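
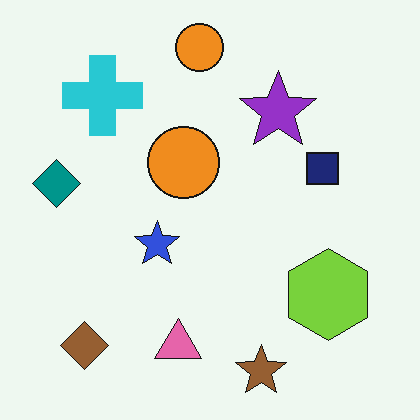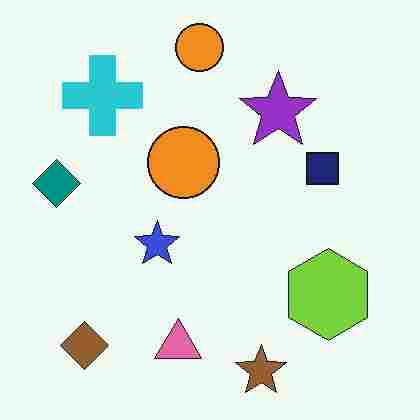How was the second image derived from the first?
The image was degraded with heavy JPEG compression.

Blocky 8×8 compression artifacts appear around shape edges and the flat background shows ringing — characteristic JPEG degradation.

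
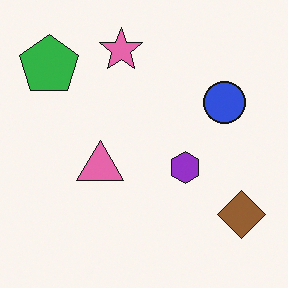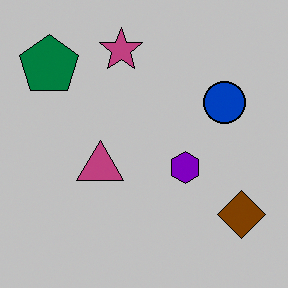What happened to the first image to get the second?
The image was aggressively posterized.

Each flat color has snapped to a coarser quantized level — most visibly, the near-white background has dropped to a flat grey.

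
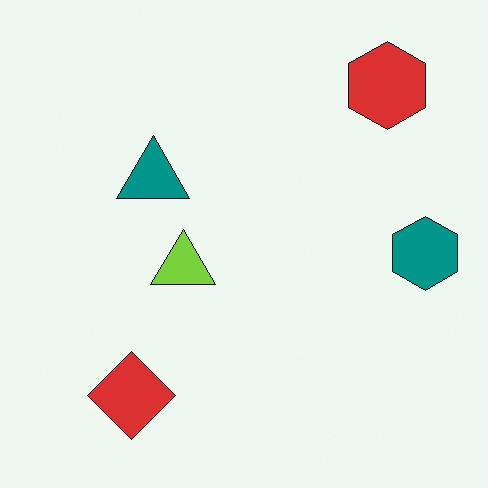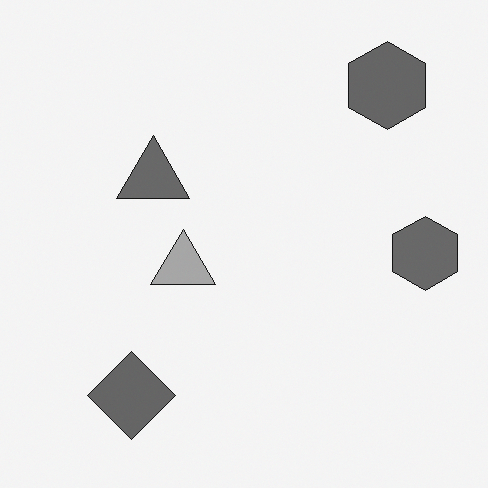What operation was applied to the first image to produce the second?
It was converted to grayscale.

All color is removed — every shape is now a shade of grey.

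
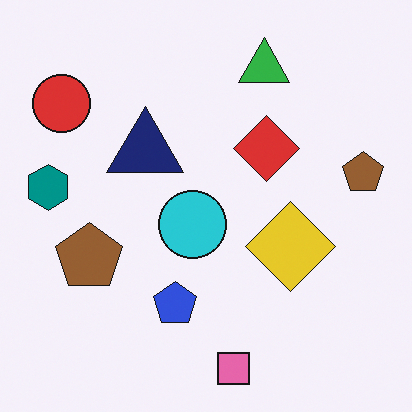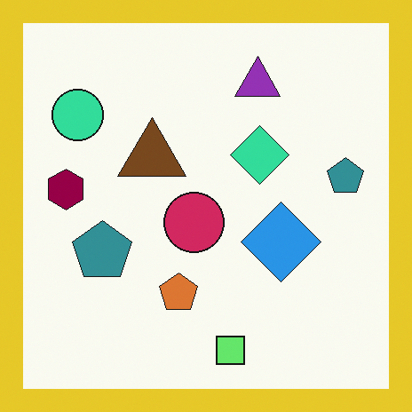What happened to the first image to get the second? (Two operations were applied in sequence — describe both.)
The transformation is: hue-shifted through roughly half the color wheel, then framed with a yellow border.

Every shape's color has rotated by the same amount around the hue wheel — a uniform hue shift. A solid yellow frame runs around the edge of the second image, with the content slightly shrunk inside it.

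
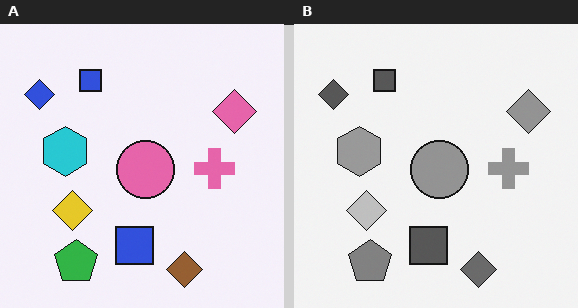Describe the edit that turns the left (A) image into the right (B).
The image was converted to grayscale.

All color is removed — every shape is now a shade of grey.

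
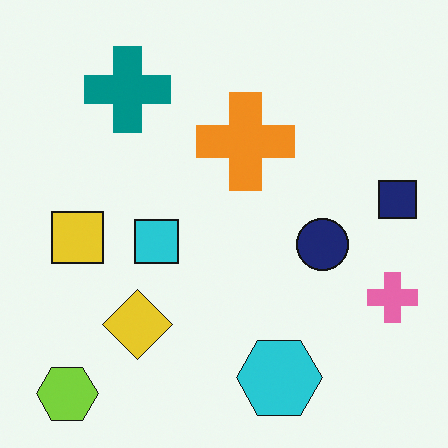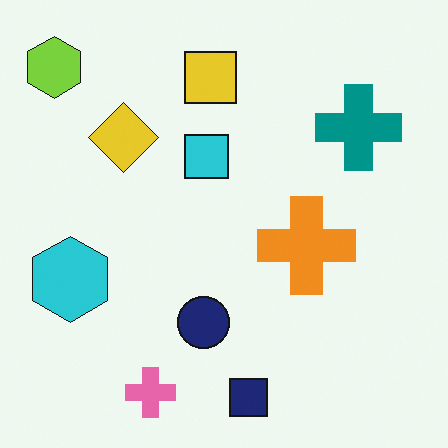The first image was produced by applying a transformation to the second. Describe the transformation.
The transformation is: rotated 90° counter-clockwise.

The lime hexagon sits in the top-left of the second image and the bottom-left of the first — consistent with a whole-image 90° counter-clockwise rotation.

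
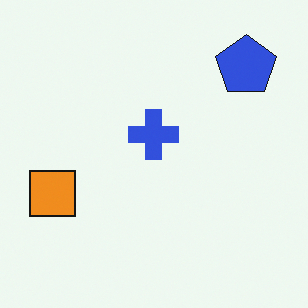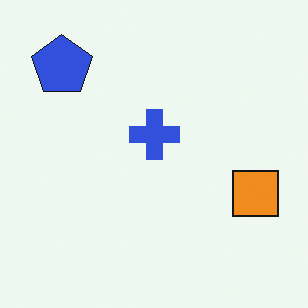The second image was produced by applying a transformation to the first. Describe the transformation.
This is the original image flipped horizontally (left ↔ right).

The orange square is in the left of the first image and the right of the second — shapes on opposite sides of the vertical midline have swapped in a mirror flip.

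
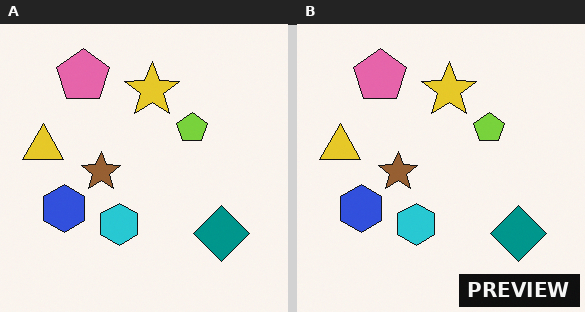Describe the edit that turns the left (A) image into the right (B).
The transformation is: watermarked with the text "PREVIEW" in the lower-right corner.

A dark label reading "PREVIEW" appears in the lower-right corner.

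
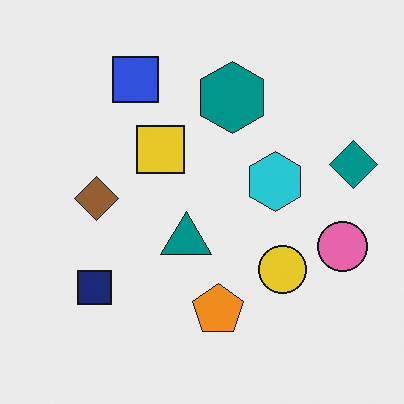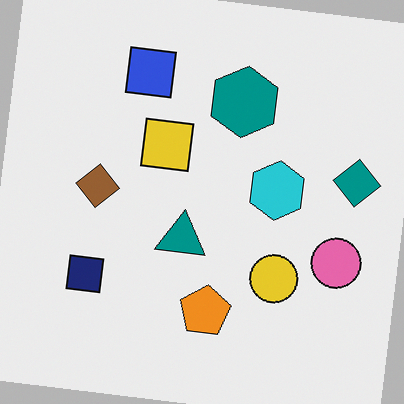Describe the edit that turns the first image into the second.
The image was rotated clockwise by a small amount.

Every shape is tilted by the same angle and the image corners show triangular fill wedges — a whole-image rotation by a non-right angle.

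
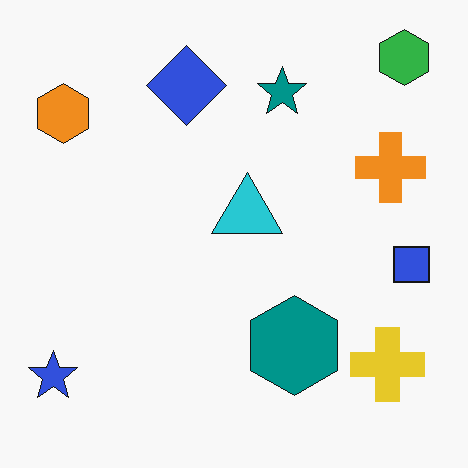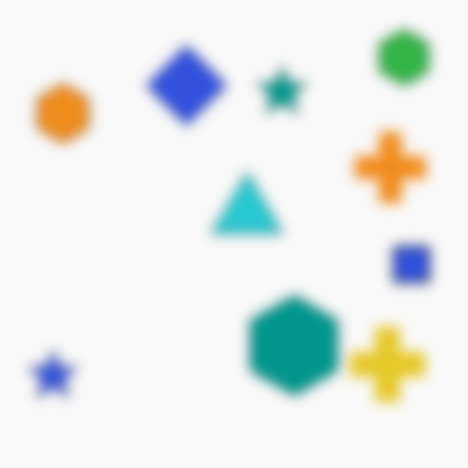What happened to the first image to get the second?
The second image is the first heavily blurred.

Shape edges and outlines are uniformly softened across the whole image.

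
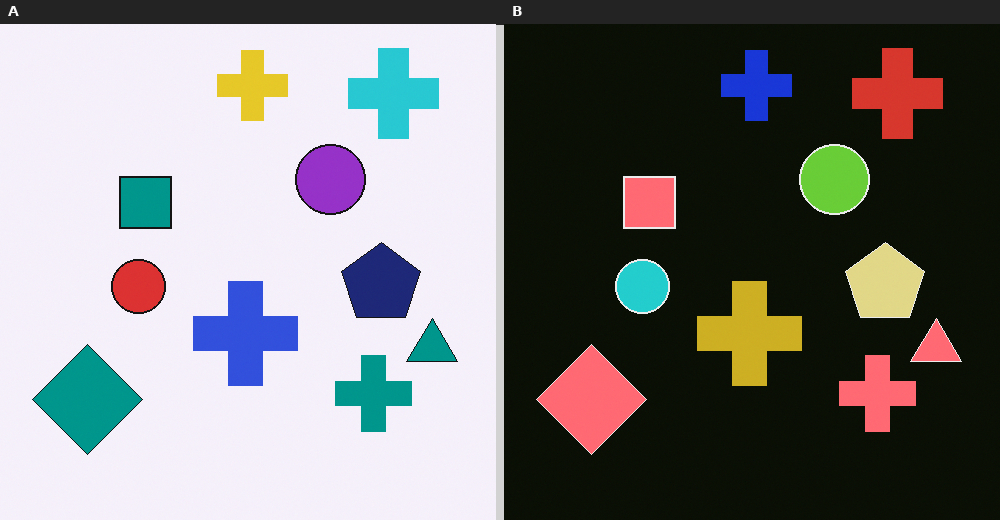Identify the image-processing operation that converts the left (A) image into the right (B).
It was color-inverted (negative).

The light background has become dark and every shape's color is its complement — a photographic negative.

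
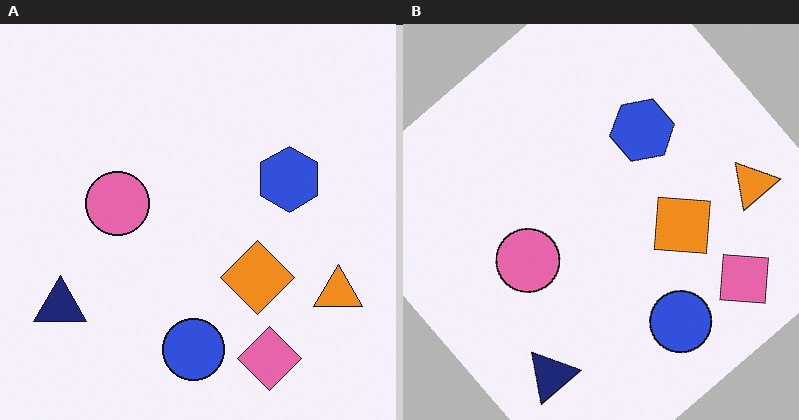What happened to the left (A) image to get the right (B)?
The image was rotated counter-clockwise by a large amount — several tens of degrees.

Every shape is tilted by the same angle and the image corners show triangular fill wedges — a whole-image rotation by a non-right angle.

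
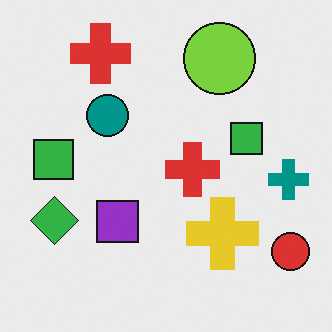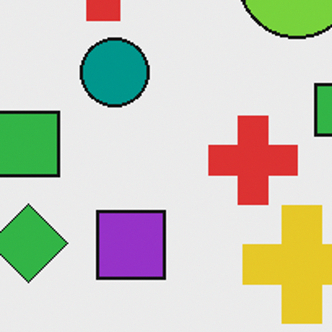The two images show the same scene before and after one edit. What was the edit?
The second image is the first cropped tightly and scaled back up.

The visible shapes are larger and the field of view is narrower; shapes near the original edges may be partly or wholly outside the frame — a crop-and-rescale.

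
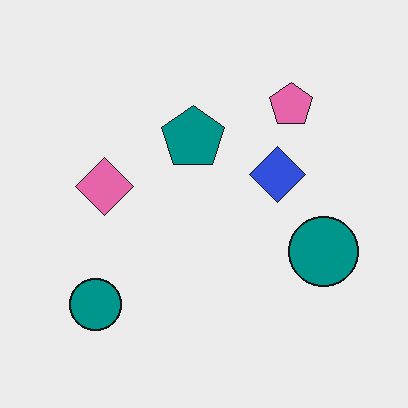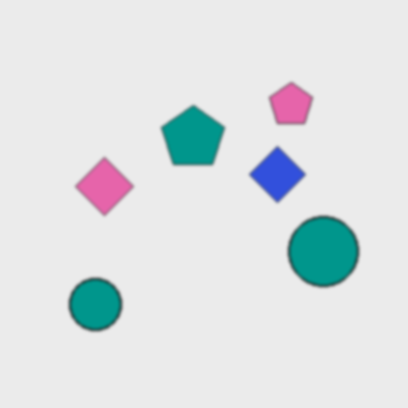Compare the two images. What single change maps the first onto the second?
The image was given a subtle gaussian blur.

Shape edges and outlines are uniformly softened across the whole image.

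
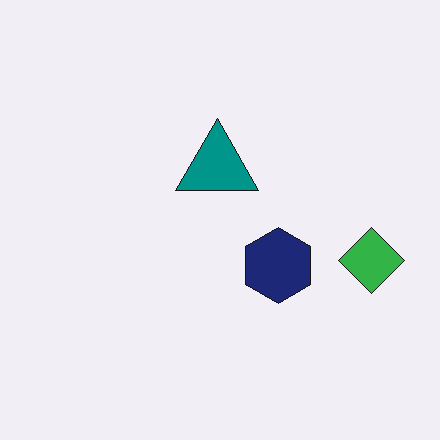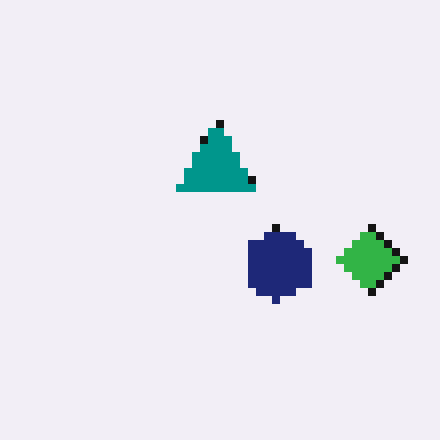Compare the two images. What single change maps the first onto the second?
This is the original image pixelated into visible square blocks.

Shapes are reduced to large square blocks; fine edges and outlines are lost — a downscale-then-upscale (mosaic) effect.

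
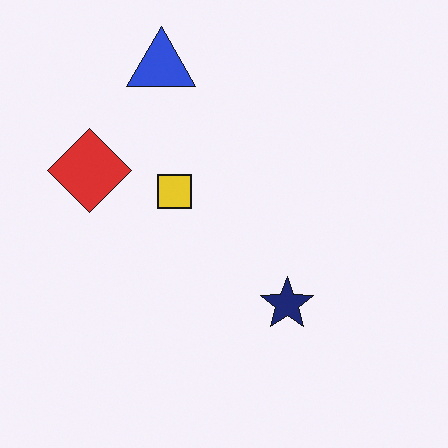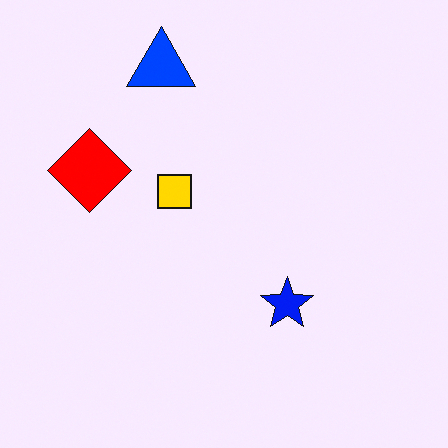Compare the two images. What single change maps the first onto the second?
The image was heavily oversaturated.

All colors are more vivid — a global saturation change.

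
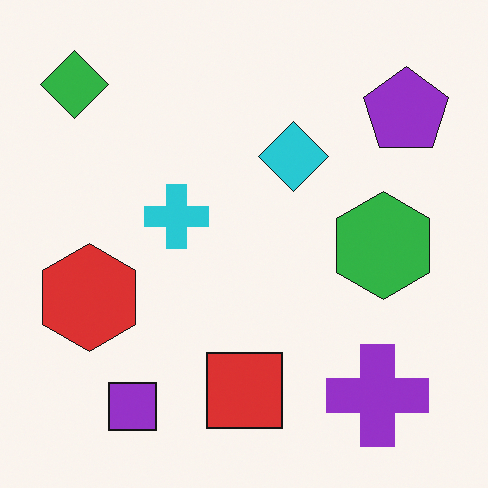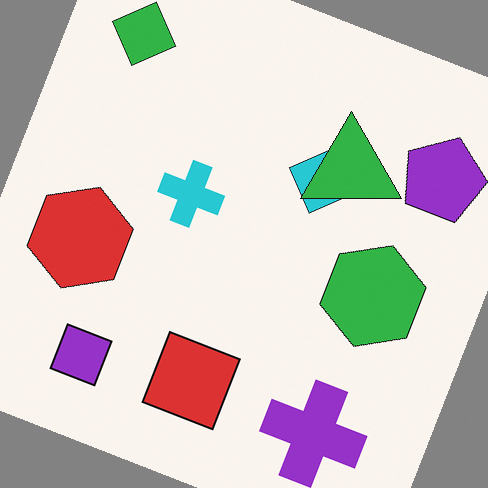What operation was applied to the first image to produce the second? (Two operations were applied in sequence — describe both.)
This is the original image rotated clockwise by a clearly visible amount, then overlaid with an additional green triangle.

Every shape is tilted by the same angle and the image corners show triangular fill wedges — a whole-image rotation by a non-right angle. A green triangle appears in the second image that is absent from the first.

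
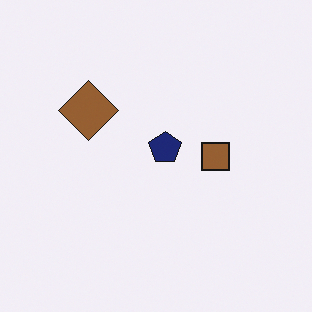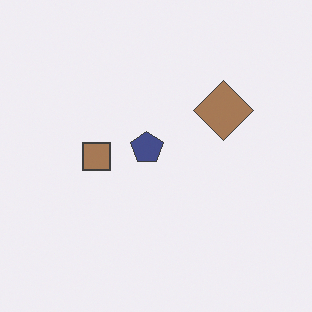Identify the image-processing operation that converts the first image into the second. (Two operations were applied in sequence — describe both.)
This is the original image flipped horizontally (left ↔ right), then given slightly reduced contrast.

The brown diamond is in the left of the first image and the right of the second — shapes on opposite sides of the vertical midline have swapped in a mirror flip. Tones are pushed toward mid-grey across the whole image — a global contrast change.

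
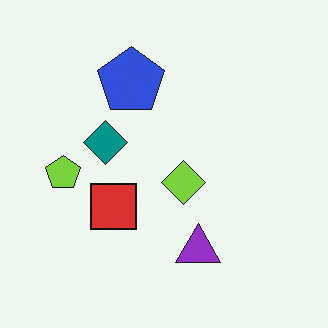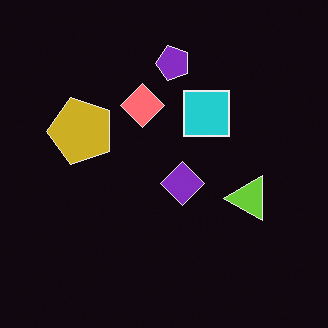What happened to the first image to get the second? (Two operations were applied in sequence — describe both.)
Color-inverted (negative), then transposed (reflected across the top-left ↔ bottom-right diagonal).

The light background has become dark and every shape's color is its complement — a photographic negative. Shapes have swapped their row and column positions — what was in the top-right is now in the bottom-left — a diagonal reflection.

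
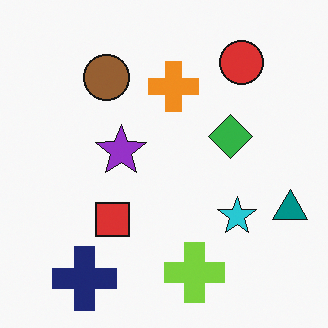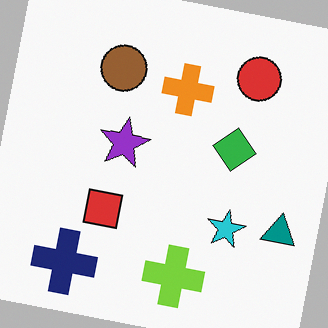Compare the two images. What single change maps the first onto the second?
The transformation is: rotated clockwise by a slight angle.

Every shape is tilted by the same angle and the image corners show triangular fill wedges — a whole-image rotation by a non-right angle.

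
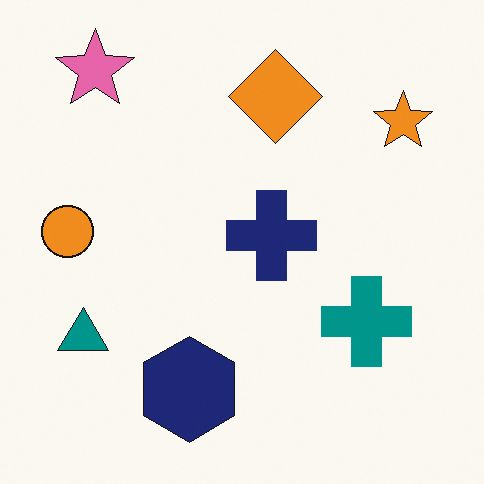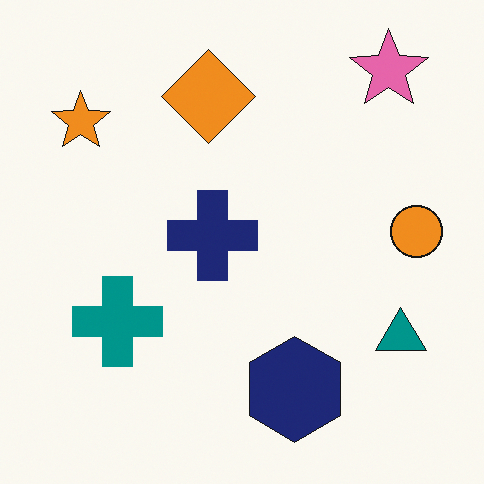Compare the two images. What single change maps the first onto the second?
The transformation is: flipped horizontally (left ↔ right).

The orange circle is in the left of the first image and the right of the second — shapes on opposite sides of the vertical midline have swapped in a mirror flip.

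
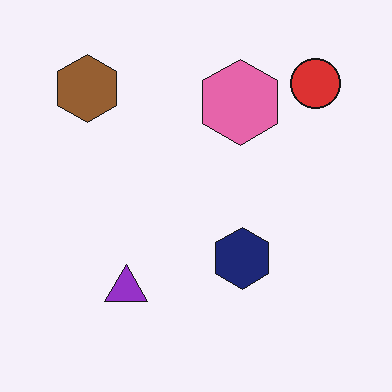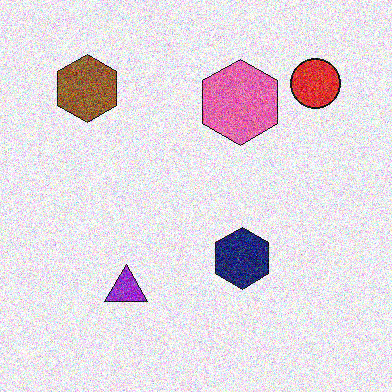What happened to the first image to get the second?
It was degraded with strong gaussian noise.

Random speckle covers the whole image, including the flat background.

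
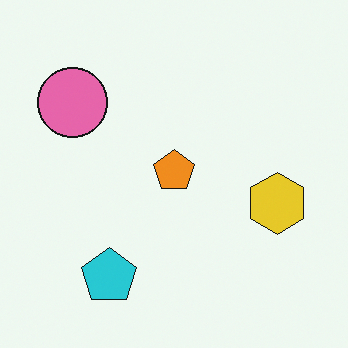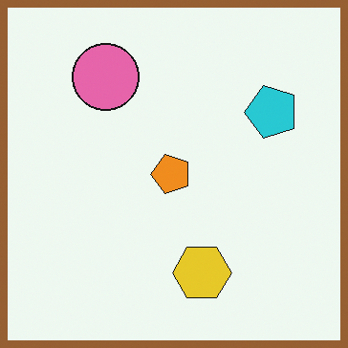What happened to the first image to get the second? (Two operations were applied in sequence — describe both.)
The image was transposed (reflected across the top-left ↔ bottom-right diagonal), then framed with a brown border.

Shapes have swapped their row and column positions — what was in the top-right is now in the bottom-left — a diagonal reflection. A solid brown frame runs around the edge of the second image, with the content slightly shrunk inside it.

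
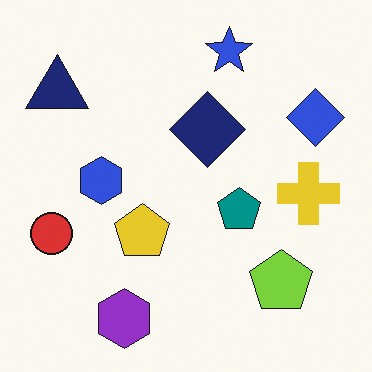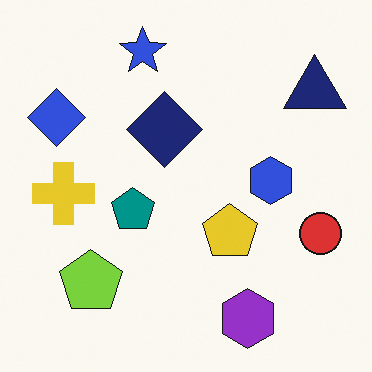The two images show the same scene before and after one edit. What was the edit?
It was flipped horizontally (left ↔ right).

The red circle is in the left of the first image and the right of the second — shapes on opposite sides of the vertical midline have swapped in a mirror flip.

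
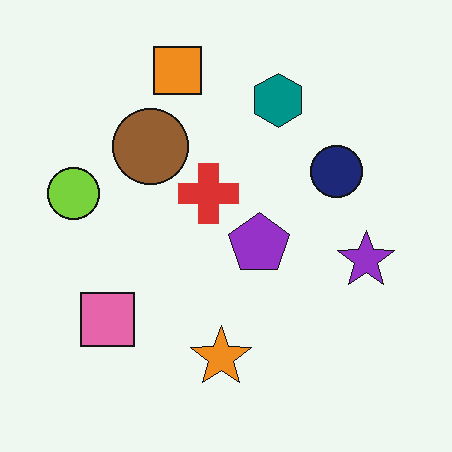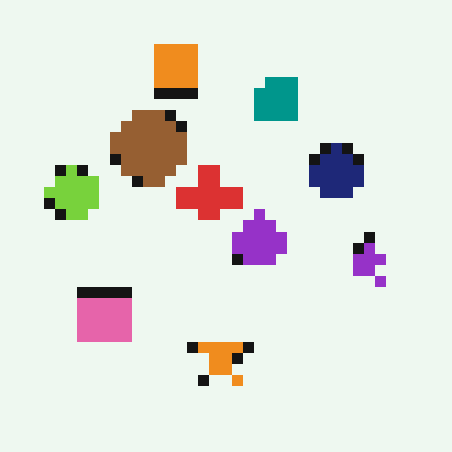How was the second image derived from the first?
The second image is the first coarsely pixelated.

Shapes are reduced to large square blocks; fine edges and outlines are lost — a downscale-then-upscale (mosaic) effect.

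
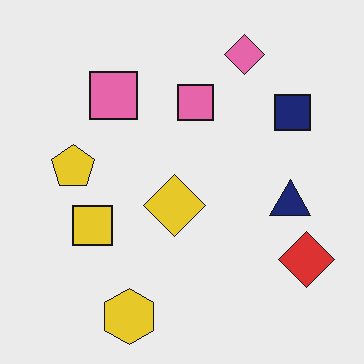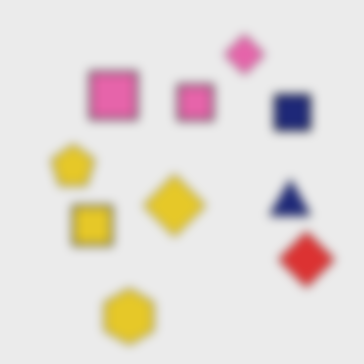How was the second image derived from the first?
The second image is the first heavily blurred.

Shape edges and outlines are uniformly softened across the whole image.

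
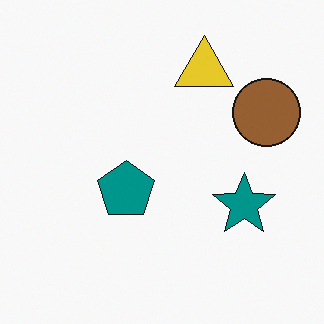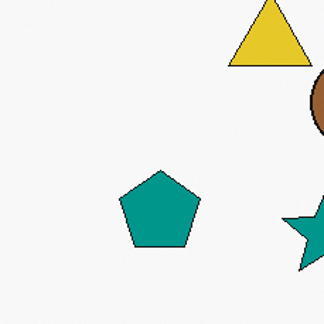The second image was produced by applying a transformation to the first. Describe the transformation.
This is the original image cropped slightly and scaled back up.

The visible shapes are larger and the field of view is narrower; shapes near the original edges may be partly or wholly outside the frame — a crop-and-rescale.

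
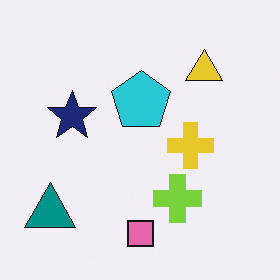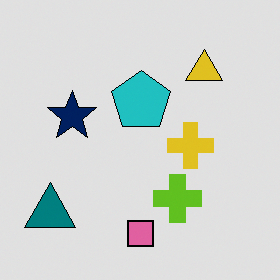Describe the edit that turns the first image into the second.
The second image is the first posterized to a reduced palette.

Each flat color has snapped to a coarser quantized level — most visibly, the near-white background has dropped to a flat grey.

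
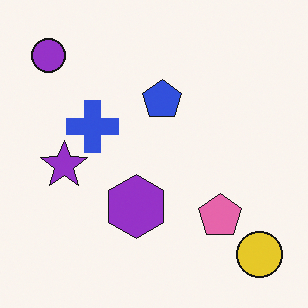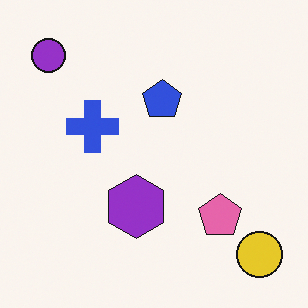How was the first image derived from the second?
The transformation is: overlaid with an additional purple star.

A purple star appears in the first image that is absent from the second.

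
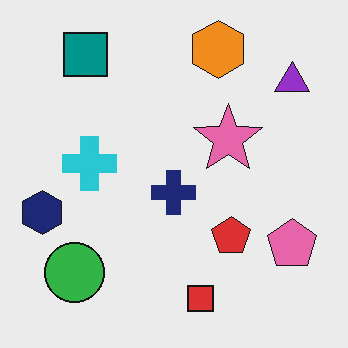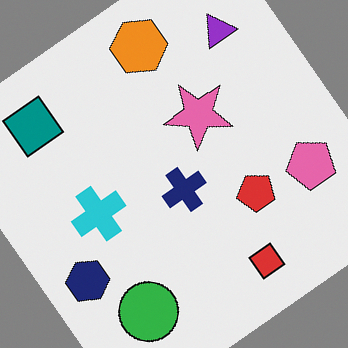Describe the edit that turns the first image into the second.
The second image is the first rotated counter-clockwise by a large amount — several tens of degrees.

Every shape is tilted by the same angle and the image corners show triangular fill wedges — a whole-image rotation by a non-right angle.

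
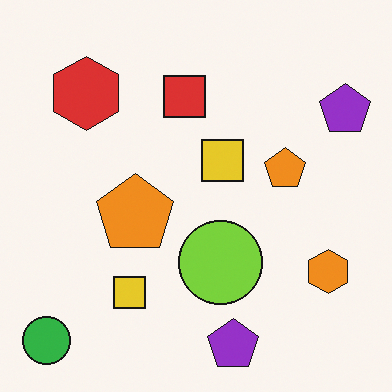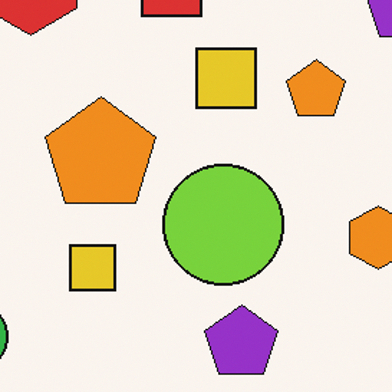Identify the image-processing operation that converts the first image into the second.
The image was cropped slightly and scaled back up.

The visible shapes are larger and the field of view is narrower; shapes near the original edges may be partly or wholly outside the frame — a crop-and-rescale.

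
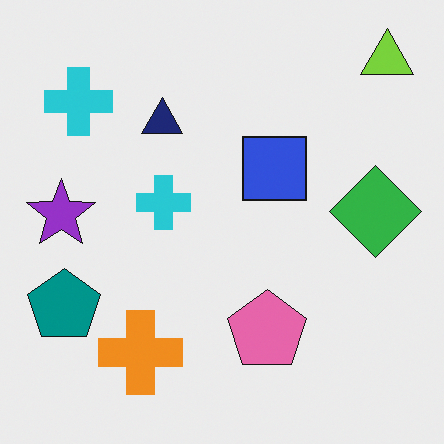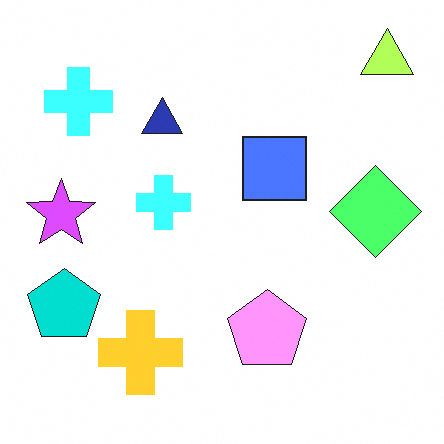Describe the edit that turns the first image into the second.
This is the original image brightened a lot.

Every pixel — background and shapes alike — is uniformly brightened.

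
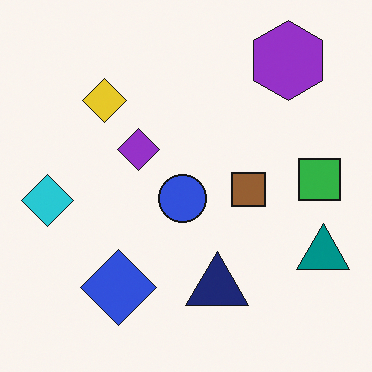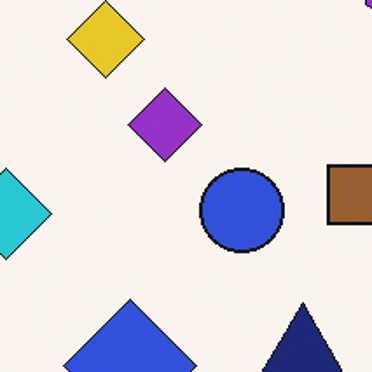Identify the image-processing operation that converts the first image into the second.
Cropped tightly and scaled back up.

The visible shapes are larger and the field of view is narrower; shapes near the original edges may be partly or wholly outside the frame — a crop-and-rescale.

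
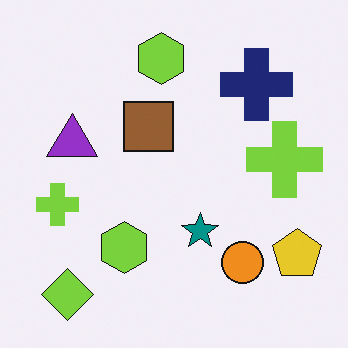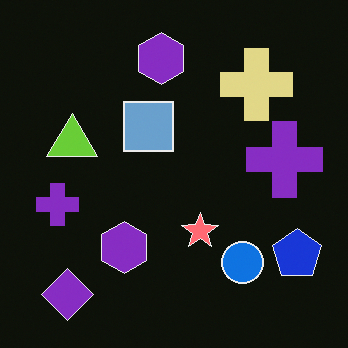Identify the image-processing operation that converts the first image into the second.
This is the original image color-inverted (negative).

The light background has become dark and every shape's color is its complement — a photographic negative.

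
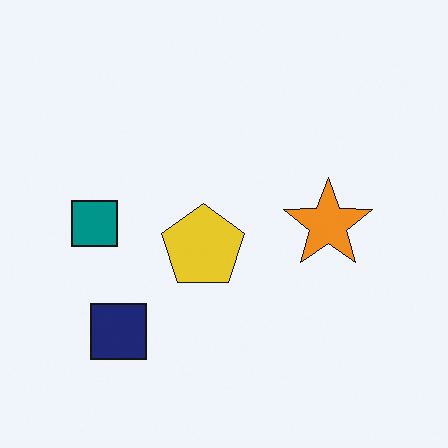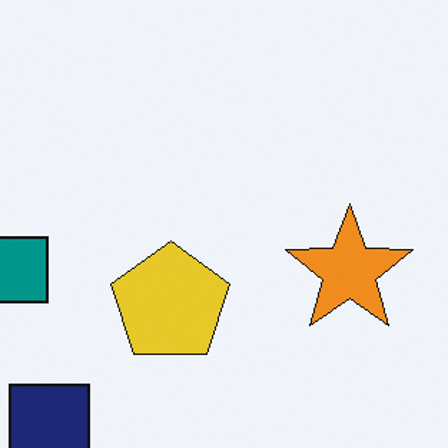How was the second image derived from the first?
The second image is the first cropped slightly and scaled back up.

The visible shapes are larger and the field of view is narrower; shapes near the original edges may be partly or wholly outside the frame — a crop-and-rescale.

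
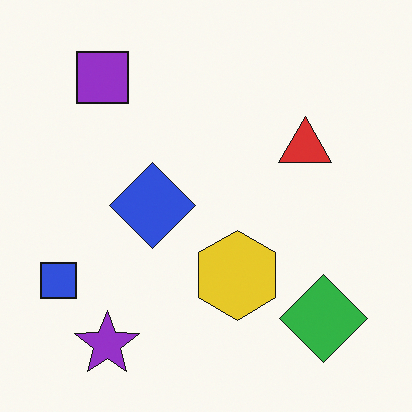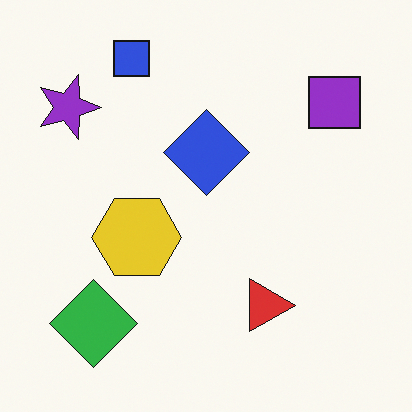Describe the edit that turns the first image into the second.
The second image is the first rotated 90° clockwise.

The purple star sits in the bottom-left of the first image and the top-left of the second — consistent with a whole-image 90° clockwise rotation.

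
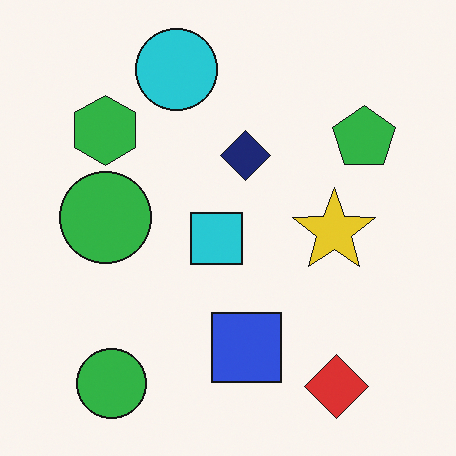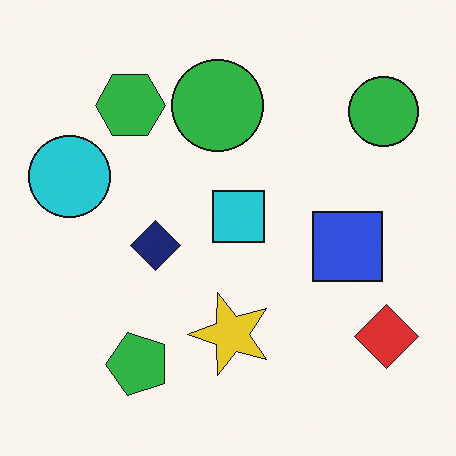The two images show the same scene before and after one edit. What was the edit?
It was transposed (reflected across the top-left ↔ bottom-right diagonal).

Shapes have swapped their row and column positions — what was in the top-right is now in the bottom-left — a diagonal reflection.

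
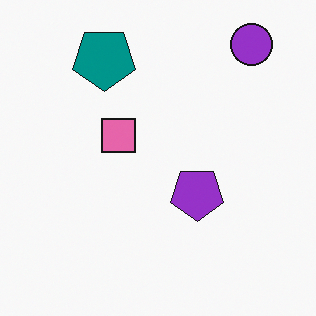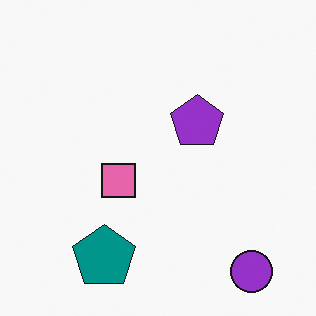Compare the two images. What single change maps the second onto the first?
This is the original image flipped vertically (top ↔ bottom).

The purple circle is in the bottom-right of the second image and the top-right of the first — shapes on opposite sides of the horizontal midline have swapped in a mirror flip.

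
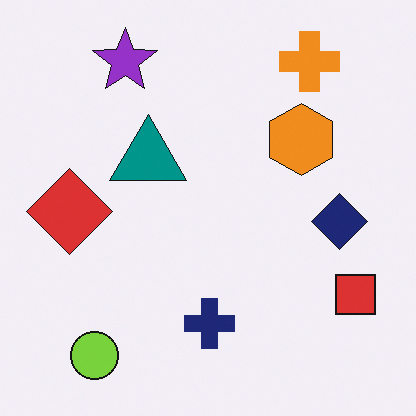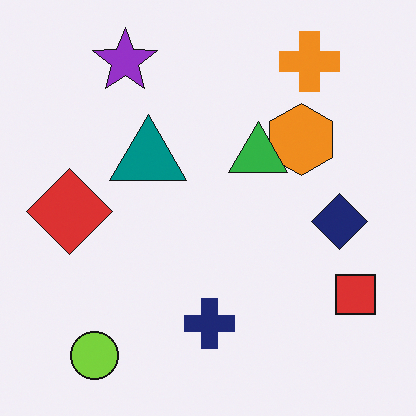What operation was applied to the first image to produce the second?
The second image is the first overlaid with an additional green triangle.

A green triangle appears in the second image that is absent from the first.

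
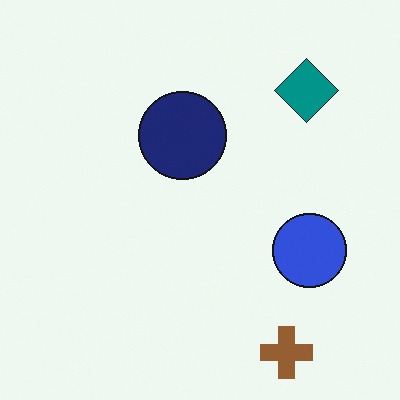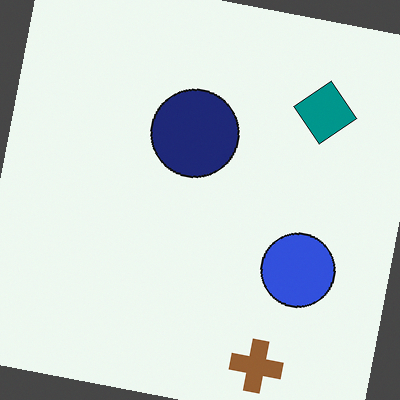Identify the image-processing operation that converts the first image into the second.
The transformation is: rotated clockwise by a slight angle.

Every shape is tilted by the same angle and the image corners show triangular fill wedges — a whole-image rotation by a non-right angle.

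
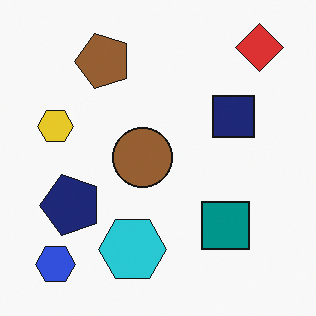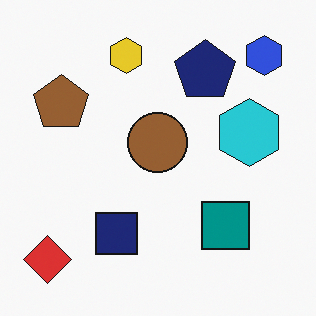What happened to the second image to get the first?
This is the original image transposed (reflected across the top-left ↔ bottom-right diagonal).

Shapes have swapped their row and column positions — what was in the top-right is now in the bottom-left — a diagonal reflection.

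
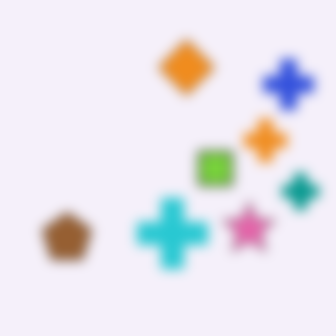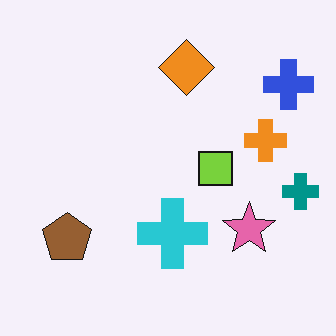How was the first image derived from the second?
Heavily blurred.

Shape edges and outlines are uniformly softened across the whole image.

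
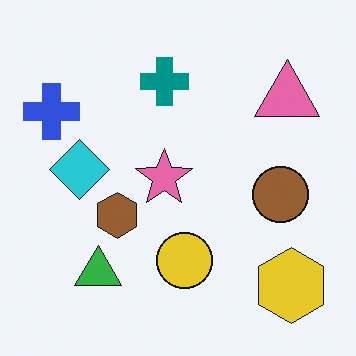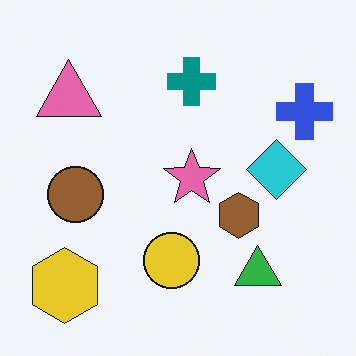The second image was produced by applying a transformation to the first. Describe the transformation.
The image was flipped horizontally (left ↔ right).

The blue cross is in the top-left of the first image and the top-right of the second — shapes on opposite sides of the vertical midline have swapped in a mirror flip.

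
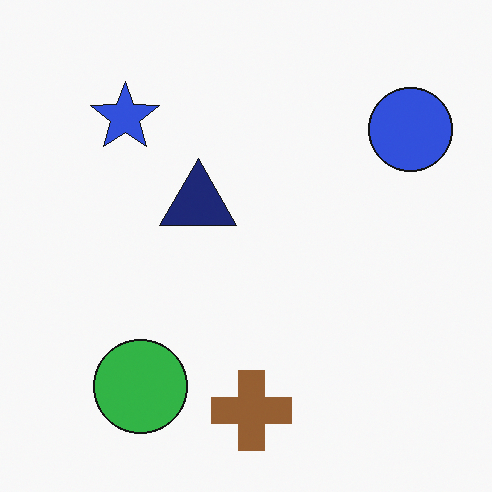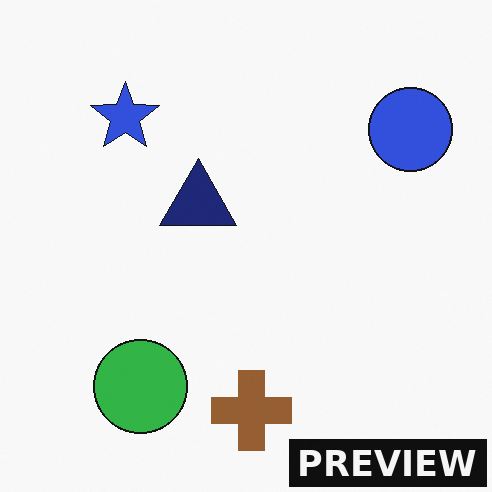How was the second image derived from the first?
The image was watermarked with the text "PREVIEW" in the lower-right corner.

A dark label reading "PREVIEW" appears in the lower-right corner.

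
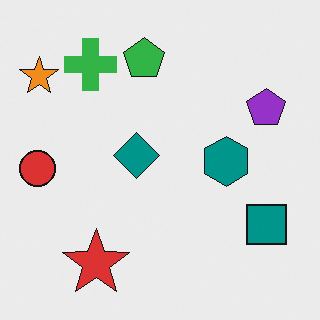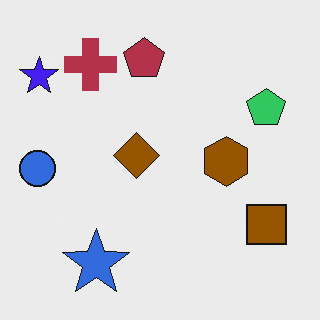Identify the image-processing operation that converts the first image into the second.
It was hue-shifted by a large amount.

Every shape's color has rotated by the same amount around the hue wheel — a uniform hue shift.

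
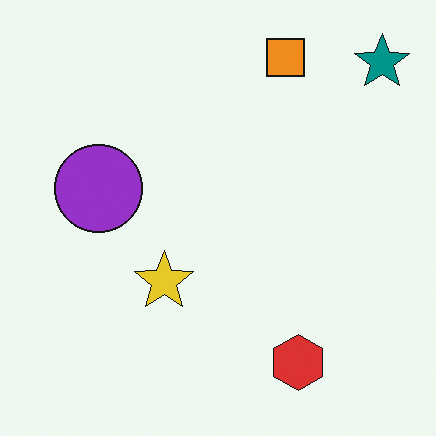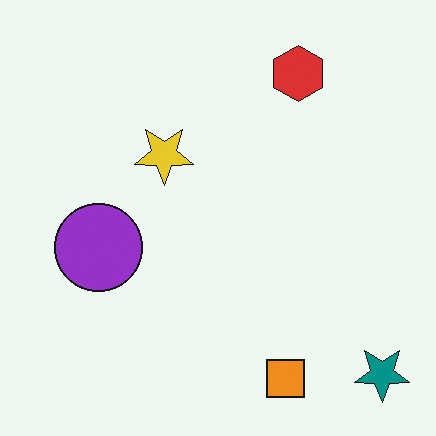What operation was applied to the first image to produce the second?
The transformation is: flipped vertically (top ↔ bottom).

The orange square is in the top of the first image and the bottom of the second — shapes on opposite sides of the horizontal midline have swapped in a mirror flip.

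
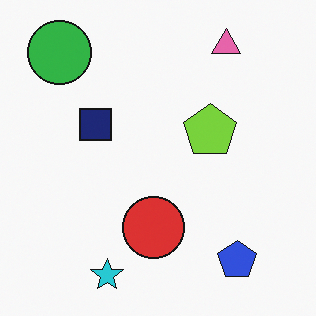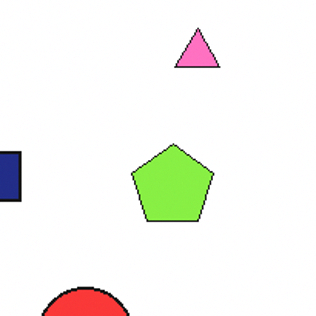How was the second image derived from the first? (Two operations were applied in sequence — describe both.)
The second image is the first brightened a little, then cropped slightly and scaled back up.

Every pixel — background and shapes alike — is uniformly brightened. The visible shapes are larger and the field of view is narrower; shapes near the original edges may be partly or wholly outside the frame — a crop-and-rescale.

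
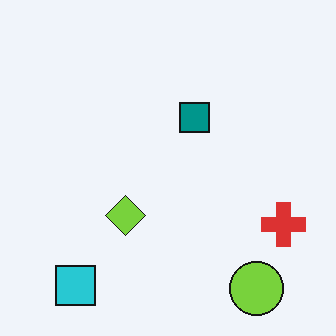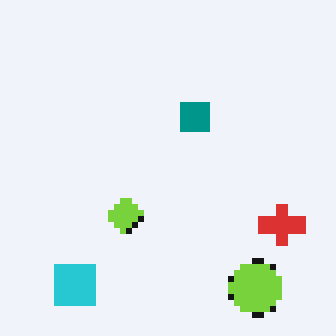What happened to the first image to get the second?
It was pixelated into visible square blocks.

Shapes are reduced to large square blocks; fine edges and outlines are lost — a downscale-then-upscale (mosaic) effect.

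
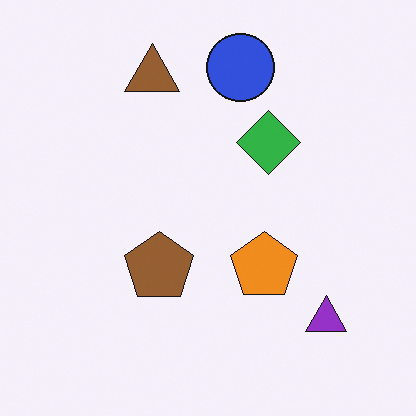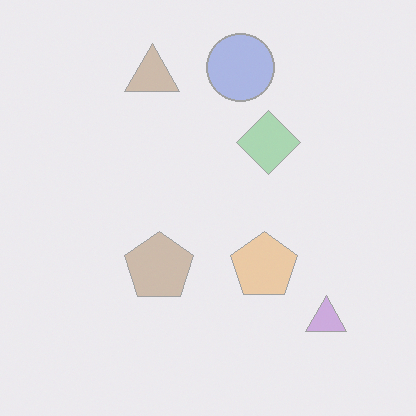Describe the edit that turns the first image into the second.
Washed out (contrast reduced).

Tones are pushed toward mid-grey across the whole image — a global contrast change.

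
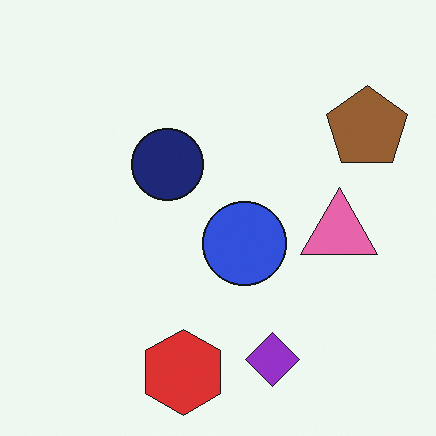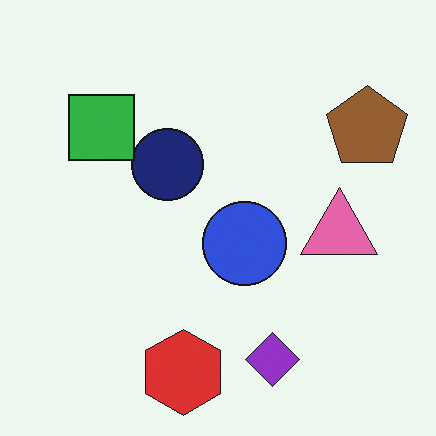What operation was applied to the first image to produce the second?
It was overlaid with an additional green square.

A green square appears in the second image that is absent from the first.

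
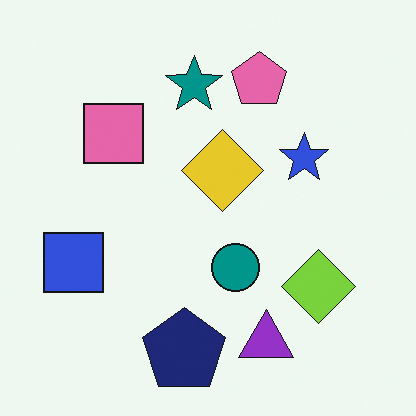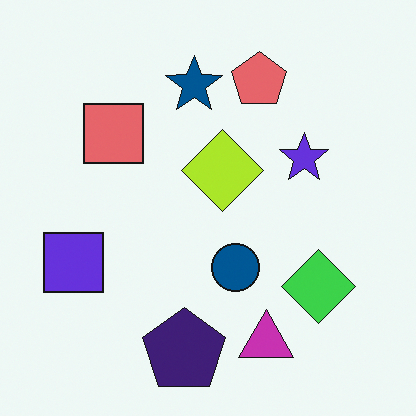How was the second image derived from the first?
Hue-shifted by a small amount.

Every shape's color has rotated by the same amount around the hue wheel — a uniform hue shift.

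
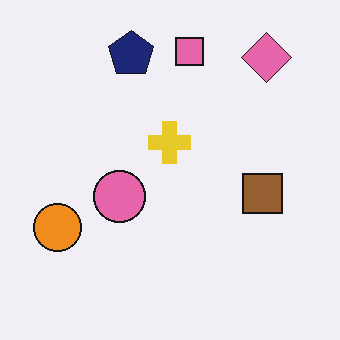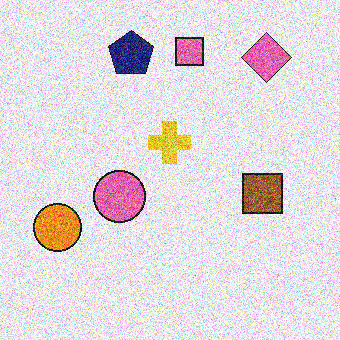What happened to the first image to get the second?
This is the original image degraded with a thick layer of grain.

Random speckle covers the whole image, including the flat background.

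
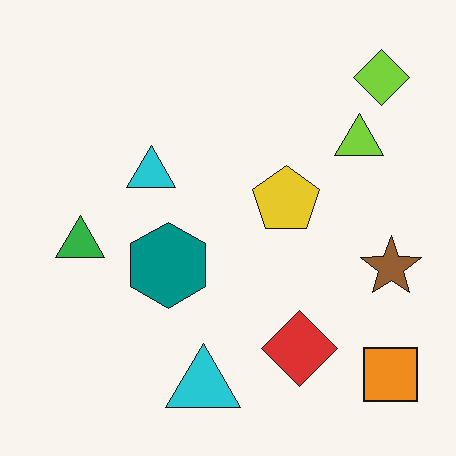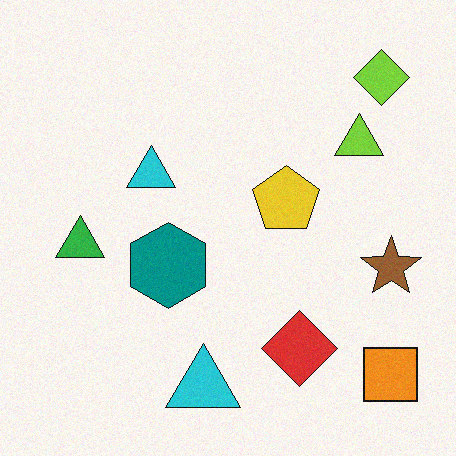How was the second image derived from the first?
This is the original image degraded with a light layer of grain.

Random speckle covers the whole image, including the flat background.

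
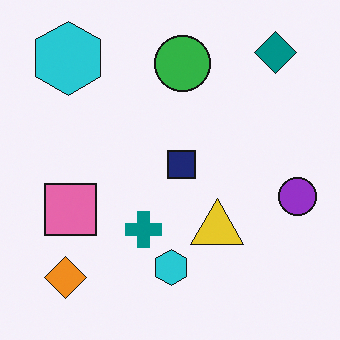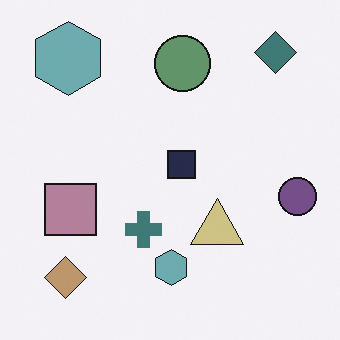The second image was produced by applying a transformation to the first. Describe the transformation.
The image was made much more muted (saturation change).

All colors are more muted and greyish — a global saturation change.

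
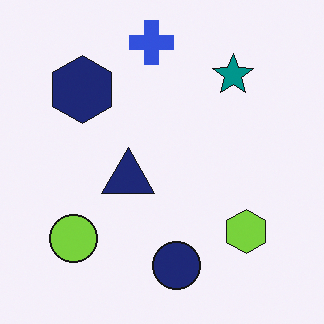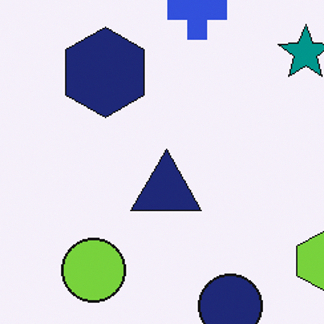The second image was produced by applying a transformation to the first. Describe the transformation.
The transformation is: cropped to a modestly smaller region and rescaled.

The visible shapes are larger and the field of view is narrower; shapes near the original edges may be partly or wholly outside the frame — a crop-and-rescale.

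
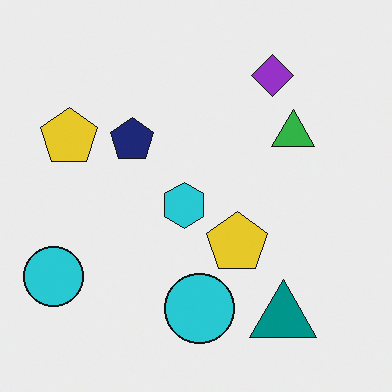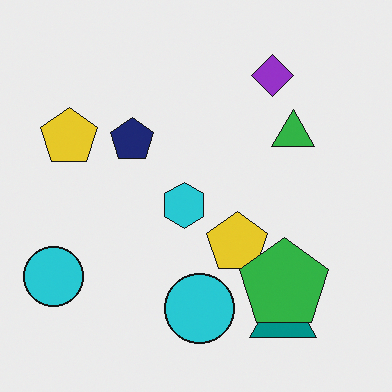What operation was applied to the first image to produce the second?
It was overlaid with an additional green pentagon.

A green pentagon appears in the second image that is absent from the first.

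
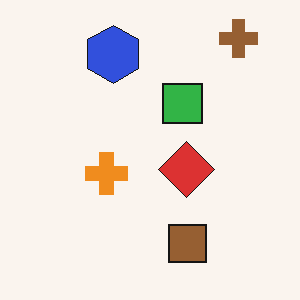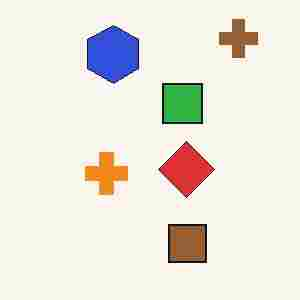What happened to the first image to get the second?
This is the original image heavily JPEG-compressed with obvious blocking artifacts.

Blocky 8×8 compression artifacts appear around shape edges and the flat background shows ringing — characteristic JPEG degradation.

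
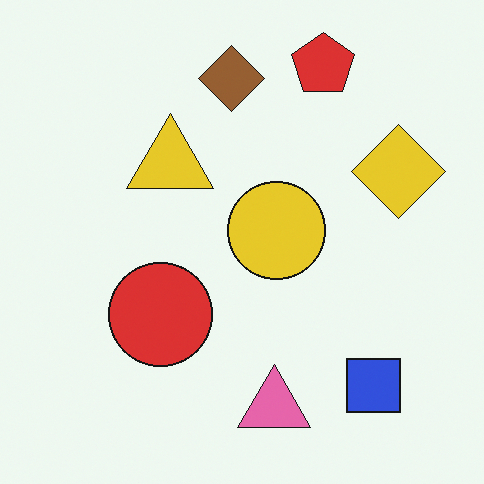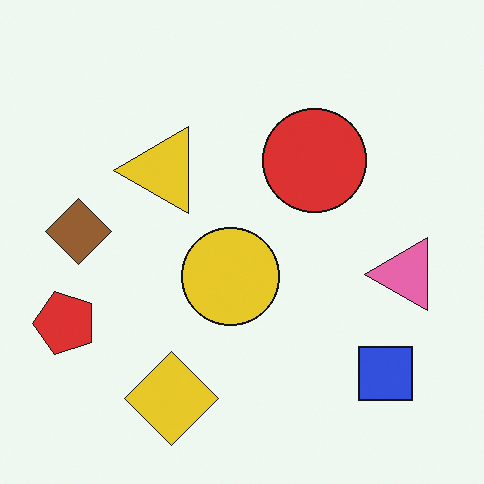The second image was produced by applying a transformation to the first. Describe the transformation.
The image was transposed (reflected across the top-left ↔ bottom-right diagonal).

Shapes have swapped their row and column positions — what was in the top-right is now in the bottom-left — a diagonal reflection.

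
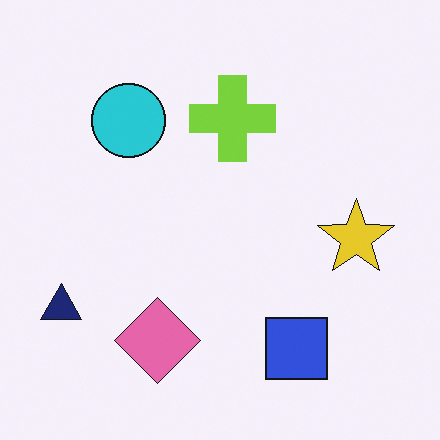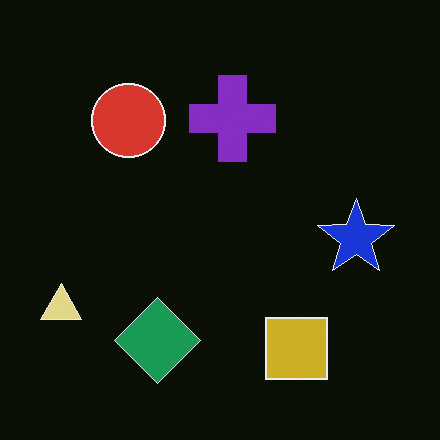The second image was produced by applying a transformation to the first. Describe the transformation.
The second image is the first color-inverted (negative).

The light background has become dark and every shape's color is its complement — a photographic negative.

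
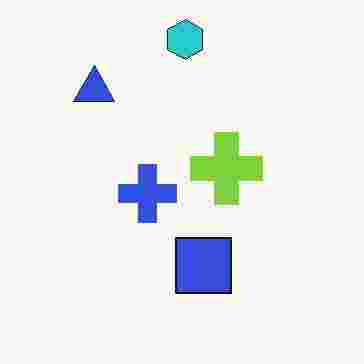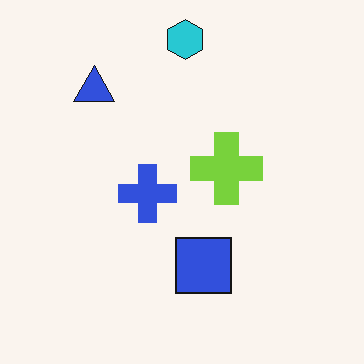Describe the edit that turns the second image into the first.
It was heavily JPEG-compressed with obvious blocking artifacts.

Blocky 8×8 compression artifacts appear around shape edges and the flat background shows ringing — characteristic JPEG degradation.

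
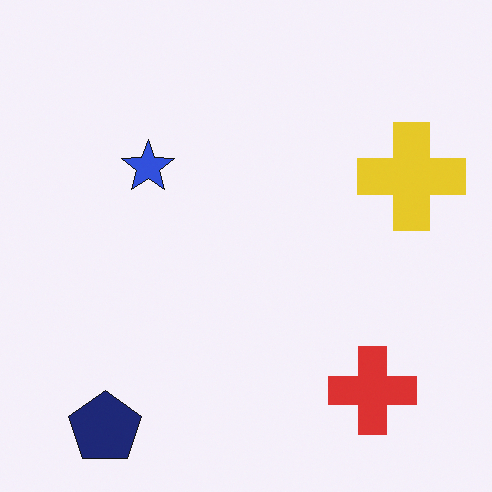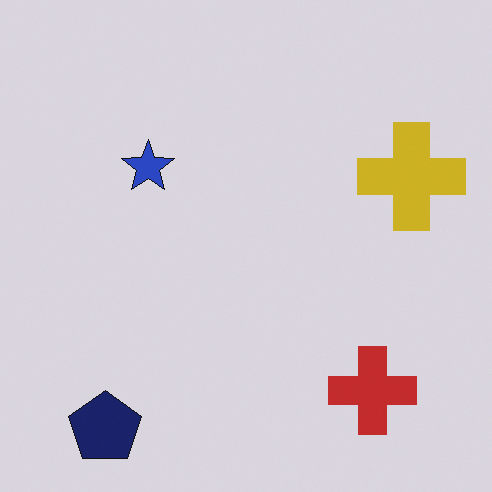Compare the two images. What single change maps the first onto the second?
The second image is the first darkened a little.

Every pixel — background and shapes alike — is uniformly darkened.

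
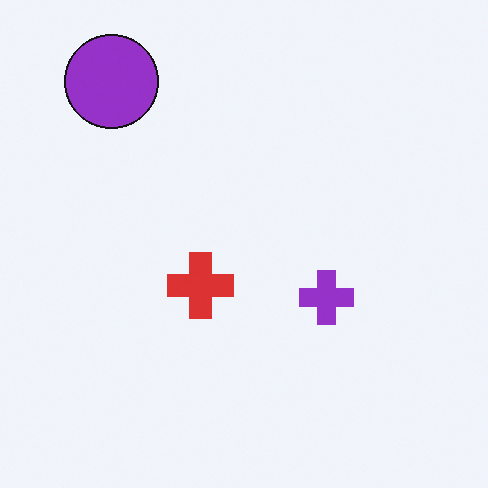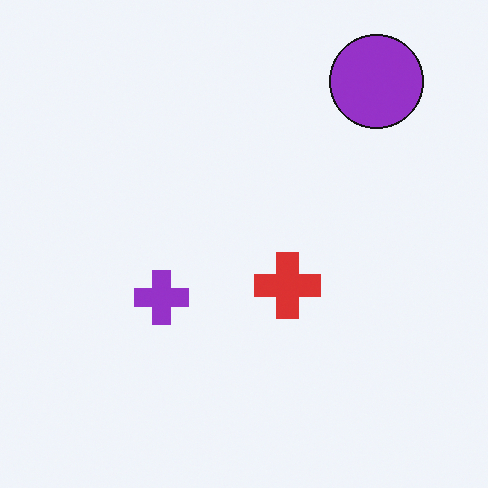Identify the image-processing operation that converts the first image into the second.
This is the original image flipped horizontally (left ↔ right).

The purple circle is in the top-left of the first image and the top-right of the second — shapes on opposite sides of the vertical midline have swapped in a mirror flip.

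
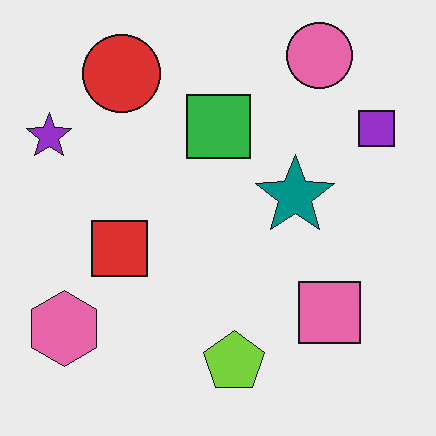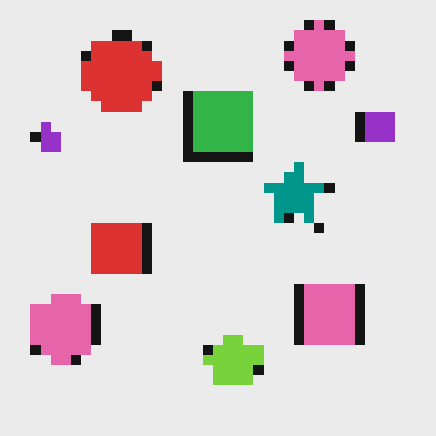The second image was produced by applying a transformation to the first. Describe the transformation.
The image was heavily pixelated into large blocks.

Shapes are reduced to large square blocks; fine edges and outlines are lost — a downscale-then-upscale (mosaic) effect.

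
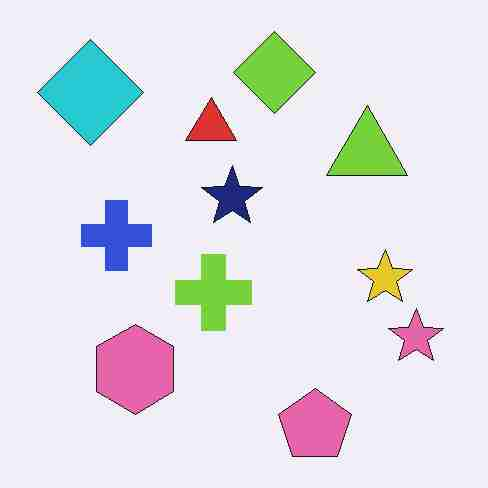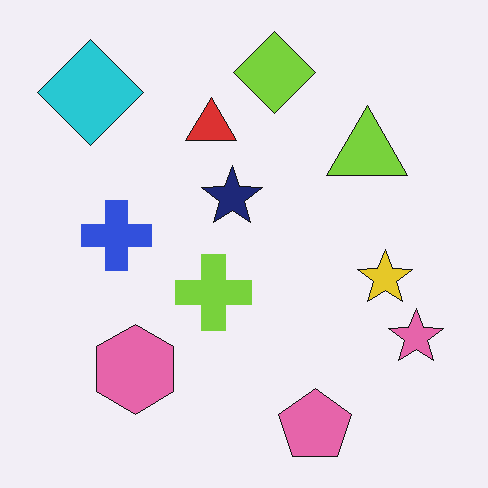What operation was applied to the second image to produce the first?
The transformation is: degraded with heavy JPEG compression.

Blocky 8×8 compression artifacts appear around shape edges and the flat background shows ringing — characteristic JPEG degradation.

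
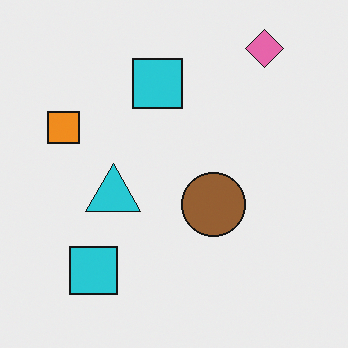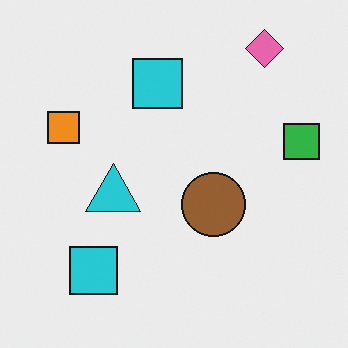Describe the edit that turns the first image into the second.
Overlaid with an additional green square.

A green square appears in the second image that is absent from the first.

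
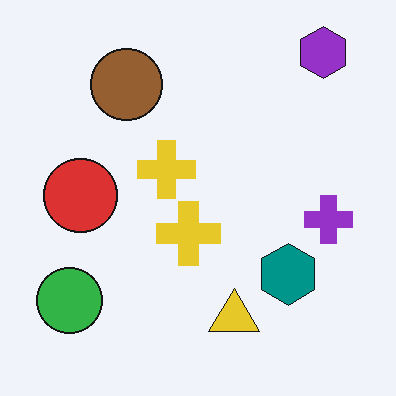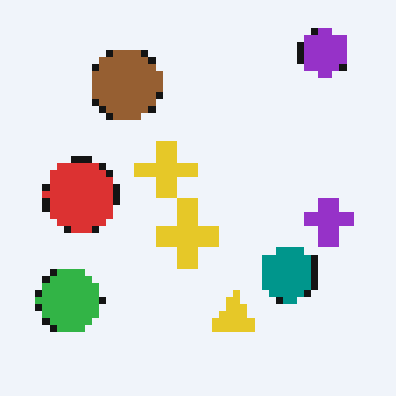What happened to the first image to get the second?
The second image is the first moderately pixelated.

Shapes are reduced to large square blocks; fine edges and outlines are lost — a downscale-then-upscale (mosaic) effect.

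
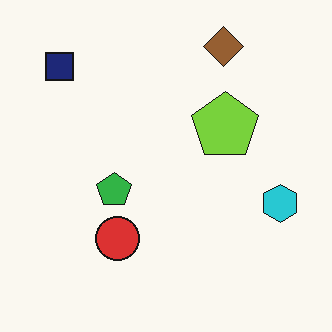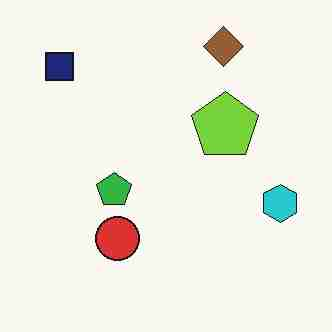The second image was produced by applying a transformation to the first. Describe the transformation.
The second image is the first heavily JPEG-compressed with obvious blocking artifacts.

Blocky 8×8 compression artifacts appear around shape edges and the flat background shows ringing — characteristic JPEG degradation.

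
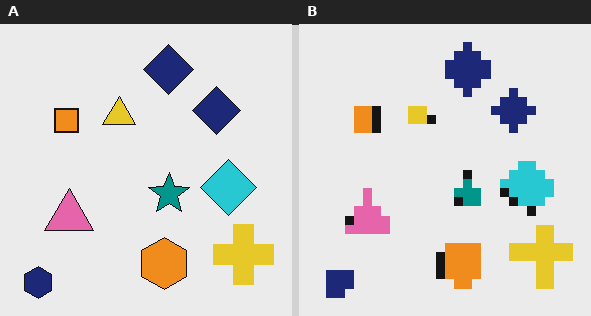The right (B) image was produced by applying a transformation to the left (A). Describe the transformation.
It was heavily pixelated into large blocks.

Shapes are reduced to large square blocks; fine edges and outlines are lost — a downscale-then-upscale (mosaic) effect.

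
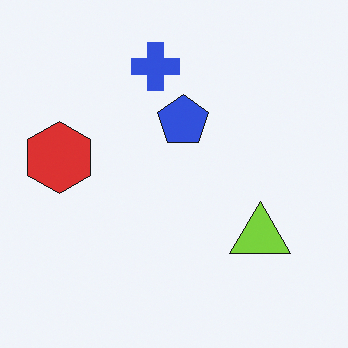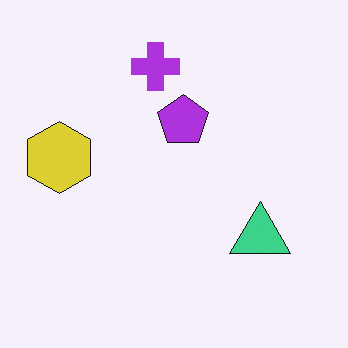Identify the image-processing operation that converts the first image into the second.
The image was hue-shifted slightly.

Every shape's color has rotated by the same amount around the hue wheel — a uniform hue shift.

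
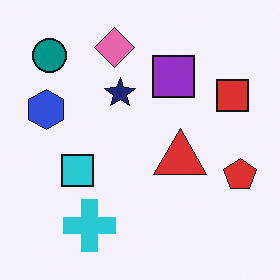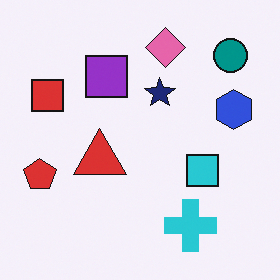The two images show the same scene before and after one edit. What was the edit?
It was flipped horizontally (left ↔ right).

The red pentagon is in the right of the first image and the left of the second — shapes on opposite sides of the vertical midline have swapped in a mirror flip.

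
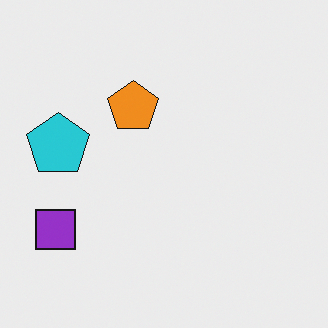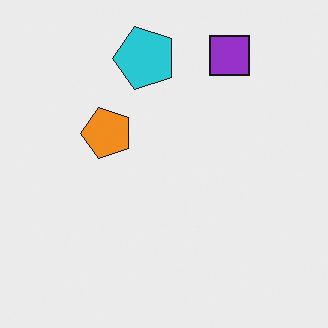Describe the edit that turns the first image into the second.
The image was transposed (reflected across the top-left ↔ bottom-right diagonal).

Shapes have swapped their row and column positions — what was in the top-right is now in the bottom-left — a diagonal reflection.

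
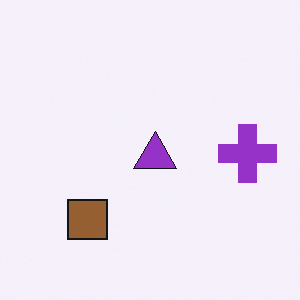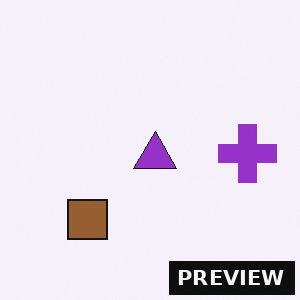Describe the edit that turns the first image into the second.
It was watermarked with the text "PREVIEW" in the lower-right corner.

A dark label reading "PREVIEW" appears in the lower-right corner.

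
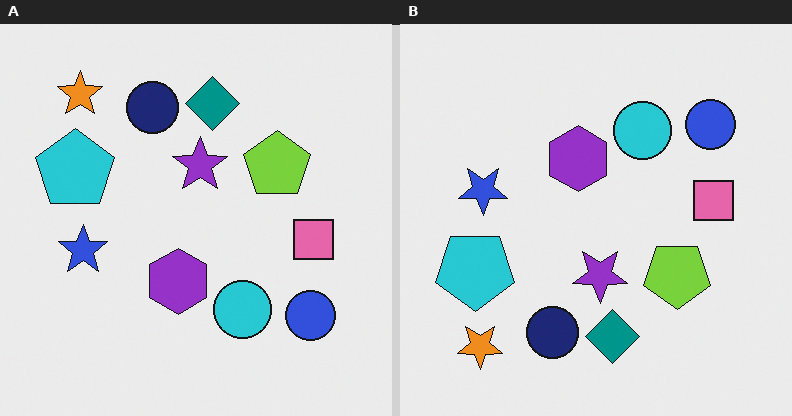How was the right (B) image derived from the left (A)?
Flipped vertically (top ↔ bottom).

The orange star is in the top-left of the left (A) image and the bottom-left of the right (B) — shapes on opposite sides of the horizontal midline have swapped in a mirror flip.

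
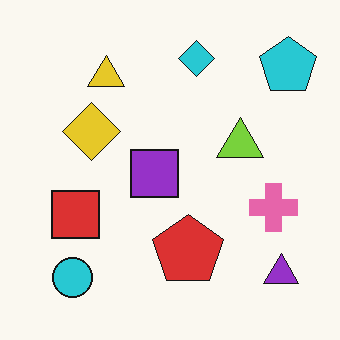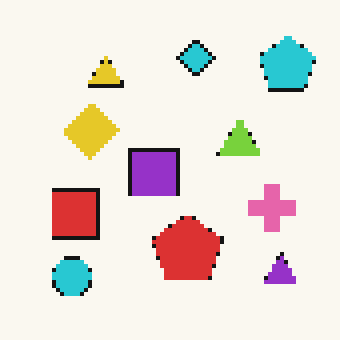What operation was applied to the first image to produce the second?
The second image is the first lightly pixelated (a mild mosaic effect).

Shapes are reduced to large square blocks; fine edges and outlines are lost — a downscale-then-upscale (mosaic) effect.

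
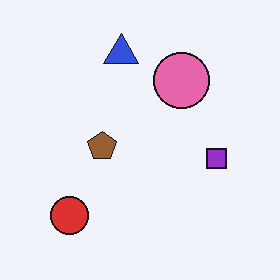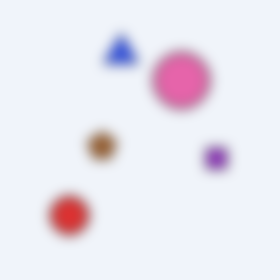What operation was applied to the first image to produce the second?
The transformation is: heavily blurred.

Shape edges and outlines are uniformly softened across the whole image.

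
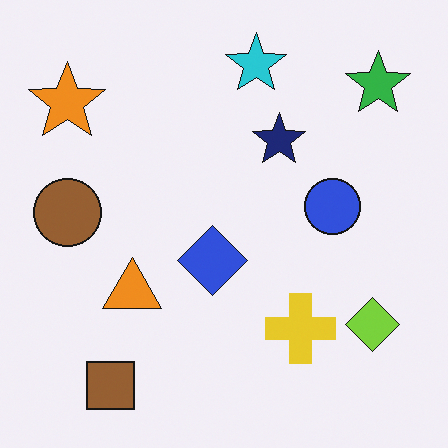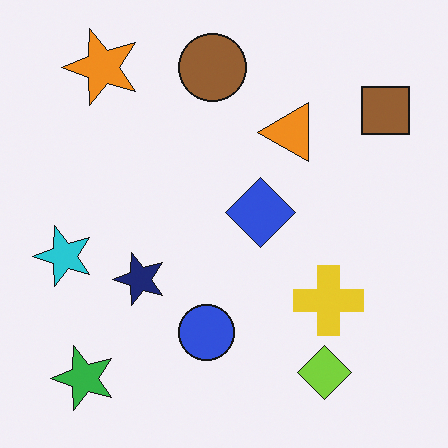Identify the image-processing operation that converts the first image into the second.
The transformation is: transposed (reflected across the top-left ↔ bottom-right diagonal).

Shapes have swapped their row and column positions — what was in the top-right is now in the bottom-left — a diagonal reflection.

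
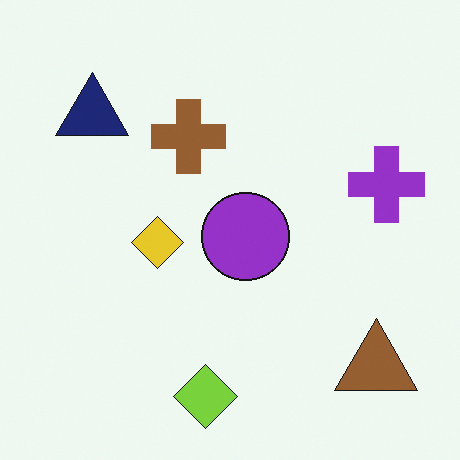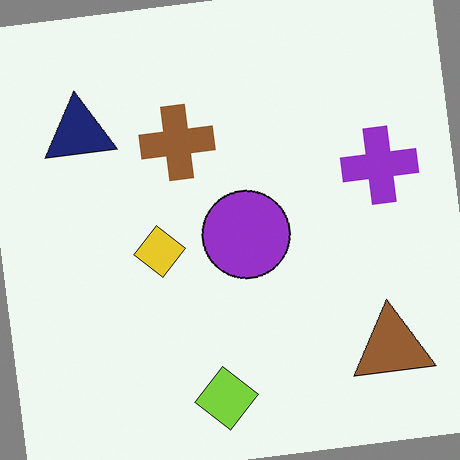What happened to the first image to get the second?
Rotated counter-clockwise by a slight angle.

Every shape is tilted by the same angle and the image corners show triangular fill wedges — a whole-image rotation by a non-right angle.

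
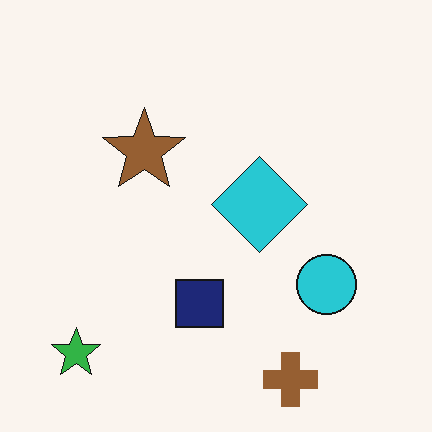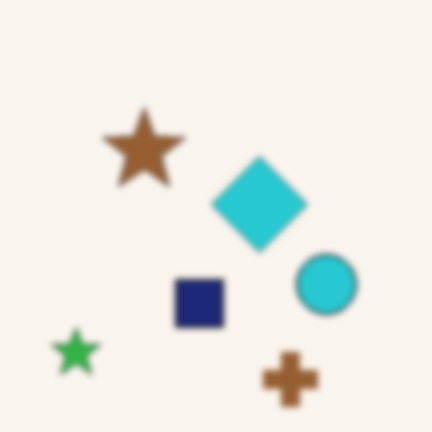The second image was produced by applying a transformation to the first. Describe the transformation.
Moderately blurred.

Shape edges and outlines are uniformly softened across the whole image.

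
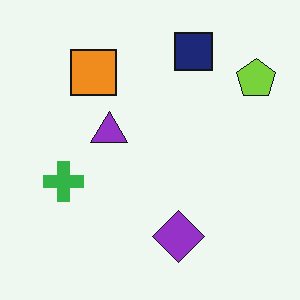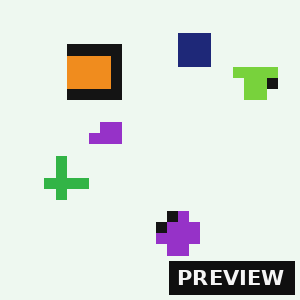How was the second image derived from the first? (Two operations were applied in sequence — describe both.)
Coarsely pixelated, then watermarked with the text "PREVIEW" in the lower-right corner.

Shapes are reduced to large square blocks; fine edges and outlines are lost — a downscale-then-upscale (mosaic) effect. A dark label reading "PREVIEW" appears in the lower-right corner.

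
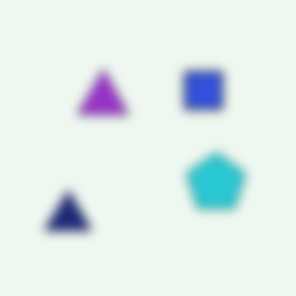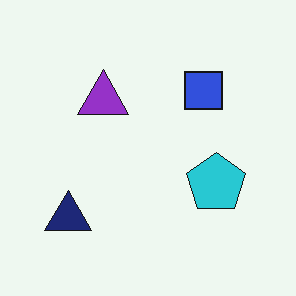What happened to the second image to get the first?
This is the original image strongly gaussian-blurred.

Shape edges and outlines are uniformly softened across the whole image.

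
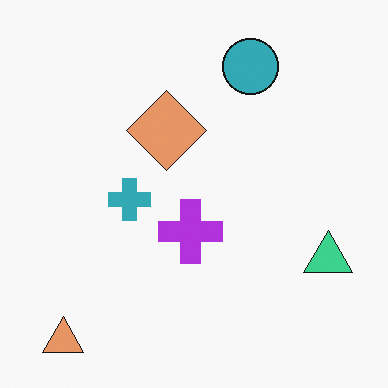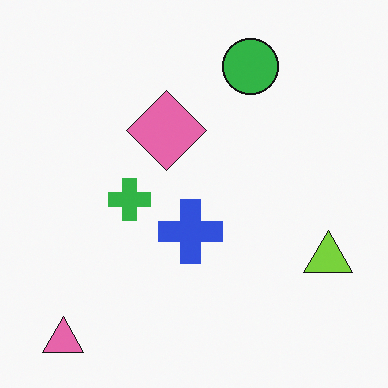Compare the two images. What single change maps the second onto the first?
The transformation is: hue-shifted by a small amount.

Every shape's color has rotated by the same amount around the hue wheel — a uniform hue shift.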